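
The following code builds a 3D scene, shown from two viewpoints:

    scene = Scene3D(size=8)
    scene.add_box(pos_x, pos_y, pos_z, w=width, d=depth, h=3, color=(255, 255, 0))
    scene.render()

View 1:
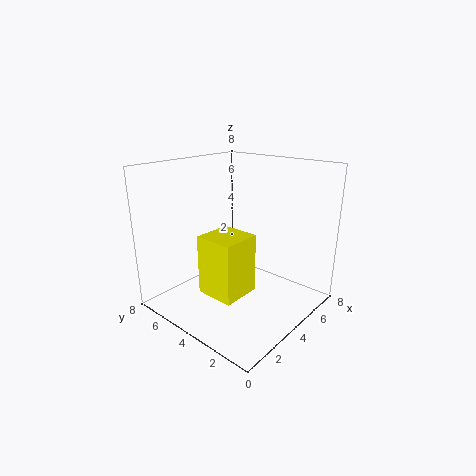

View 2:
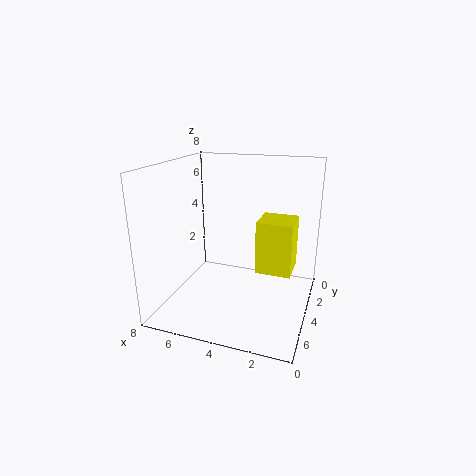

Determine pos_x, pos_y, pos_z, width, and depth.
pos_x = 1, pos_y = 2, pos_z = 2, width = 2, depth = 2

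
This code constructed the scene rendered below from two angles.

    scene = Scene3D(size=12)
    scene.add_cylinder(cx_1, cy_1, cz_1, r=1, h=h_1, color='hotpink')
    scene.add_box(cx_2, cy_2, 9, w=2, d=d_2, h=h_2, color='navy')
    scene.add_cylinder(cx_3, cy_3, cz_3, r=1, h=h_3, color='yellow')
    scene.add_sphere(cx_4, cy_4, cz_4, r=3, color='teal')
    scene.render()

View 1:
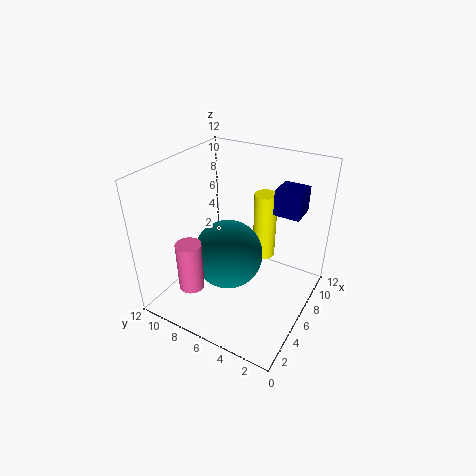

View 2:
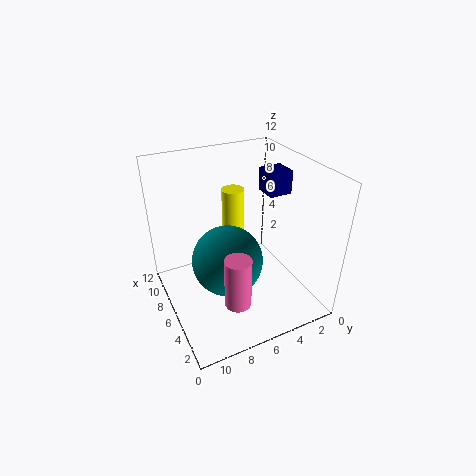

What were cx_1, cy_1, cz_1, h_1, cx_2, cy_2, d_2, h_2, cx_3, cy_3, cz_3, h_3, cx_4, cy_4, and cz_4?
cx_1 = 2; cy_1 = 8; cz_1 = 3; h_1 = 4; cx_2 = 6; cy_2 = 1; d_2 = 2; h_2 = 2; cx_3 = 9; cy_3 = 5; cz_3 = 3; h_3 = 6; cx_4 = 6; cy_4 = 7; cz_4 = 4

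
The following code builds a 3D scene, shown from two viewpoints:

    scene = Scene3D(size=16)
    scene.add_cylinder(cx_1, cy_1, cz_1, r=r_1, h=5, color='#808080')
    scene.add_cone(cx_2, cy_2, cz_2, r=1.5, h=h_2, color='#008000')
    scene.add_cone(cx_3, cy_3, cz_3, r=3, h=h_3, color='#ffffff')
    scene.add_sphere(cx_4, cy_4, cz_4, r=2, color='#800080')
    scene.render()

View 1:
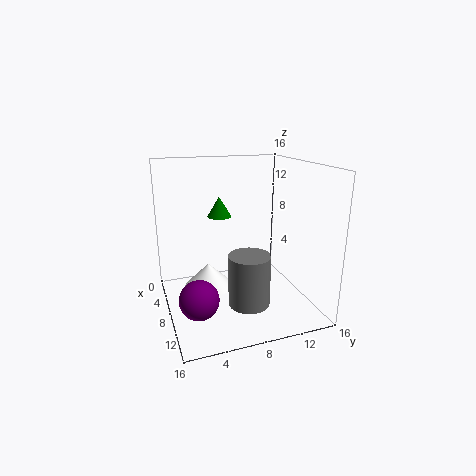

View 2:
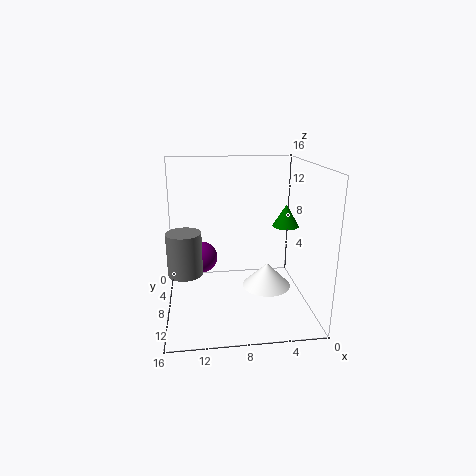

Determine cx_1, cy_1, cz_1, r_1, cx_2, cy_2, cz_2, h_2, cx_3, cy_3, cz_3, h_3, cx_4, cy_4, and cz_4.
cx_1 = 14; cy_1 = 7; cz_1 = 3.5; r_1 = 2; cx_2 = 2.5; cy_2 = 7.5; cz_2 = 9; h_2 = 2.5; cx_3 = 4; cy_3 = 5.5; cz_3 = 0.5; h_3 = 3; cx_4 = 12; cy_4 = 2.5; cz_4 = 3.5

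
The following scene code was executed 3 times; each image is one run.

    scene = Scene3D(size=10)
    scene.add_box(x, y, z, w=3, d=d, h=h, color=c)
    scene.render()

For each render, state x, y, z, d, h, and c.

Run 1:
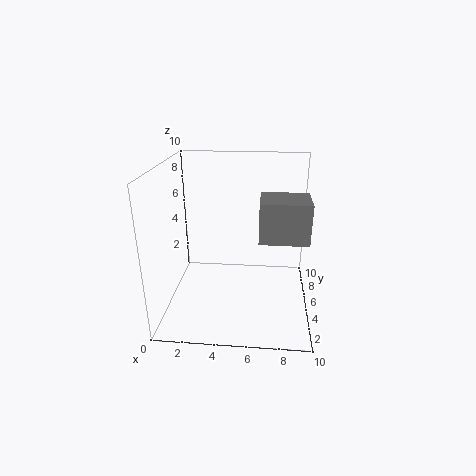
x = 6.5; y = 2; z = 6; d = 2.5; h = 2.5; c = 'gray'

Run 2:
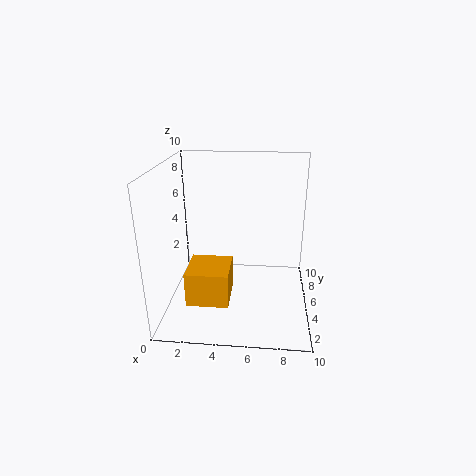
x = 1.5; y = 3; z = 0.5; d = 3; h = 2.5; c = 'orange'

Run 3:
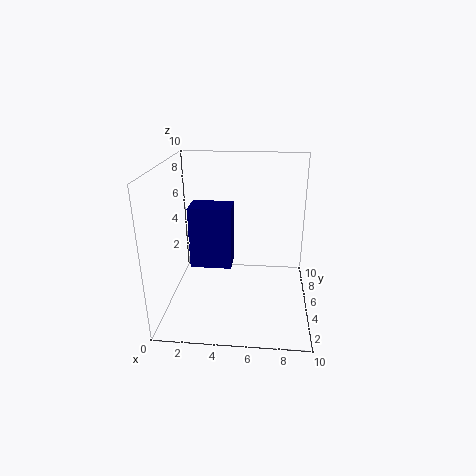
x = 1.5; y = 5; z = 2.5; d = 2; h = 4.5; c = 'navy'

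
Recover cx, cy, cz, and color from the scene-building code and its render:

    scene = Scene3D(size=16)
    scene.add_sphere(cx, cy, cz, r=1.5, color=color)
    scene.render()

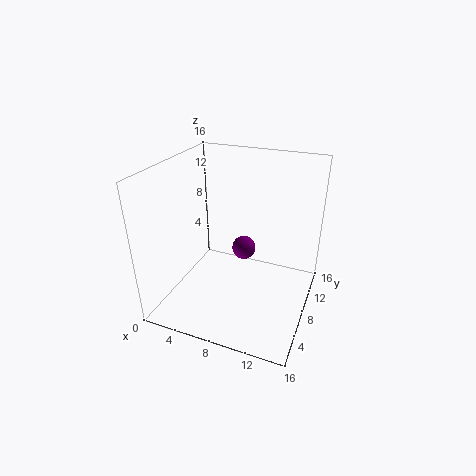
cx = 7
cy = 12.5
cz = 4
color = 'purple'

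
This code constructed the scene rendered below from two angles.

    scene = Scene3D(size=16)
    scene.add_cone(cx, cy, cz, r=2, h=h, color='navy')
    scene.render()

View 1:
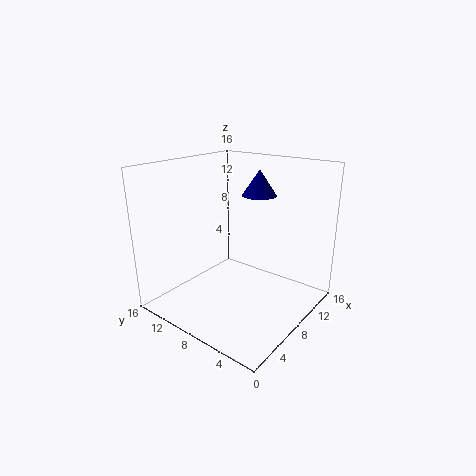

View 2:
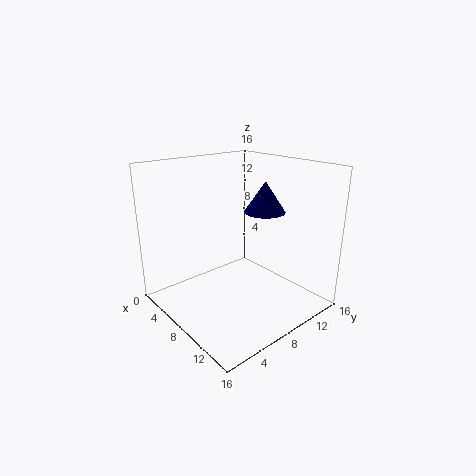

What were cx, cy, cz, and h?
cx = 12, cy = 8, cz = 12, h = 3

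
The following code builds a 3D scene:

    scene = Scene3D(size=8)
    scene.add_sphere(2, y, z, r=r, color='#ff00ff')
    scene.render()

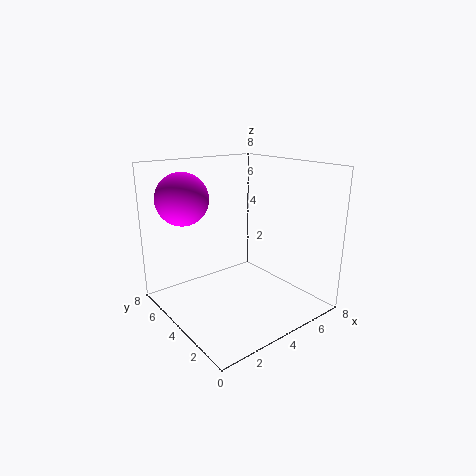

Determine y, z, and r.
y = 6.5; z = 6; r = 1.5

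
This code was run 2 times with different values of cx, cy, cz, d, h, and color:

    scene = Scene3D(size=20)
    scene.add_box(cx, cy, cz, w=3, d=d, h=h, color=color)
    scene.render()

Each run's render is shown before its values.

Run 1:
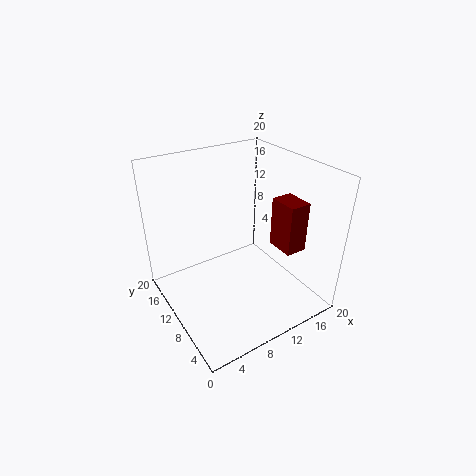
cx = 14.5, cy = 4.5, cz = 8.5, d = 4, h = 7, color = 'maroon'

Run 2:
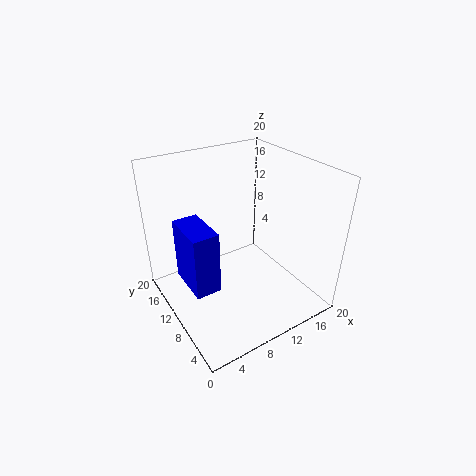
cx = 0.5, cy = 3.5, cz = 8.5, d = 5.5, h = 7.5, color = 'blue'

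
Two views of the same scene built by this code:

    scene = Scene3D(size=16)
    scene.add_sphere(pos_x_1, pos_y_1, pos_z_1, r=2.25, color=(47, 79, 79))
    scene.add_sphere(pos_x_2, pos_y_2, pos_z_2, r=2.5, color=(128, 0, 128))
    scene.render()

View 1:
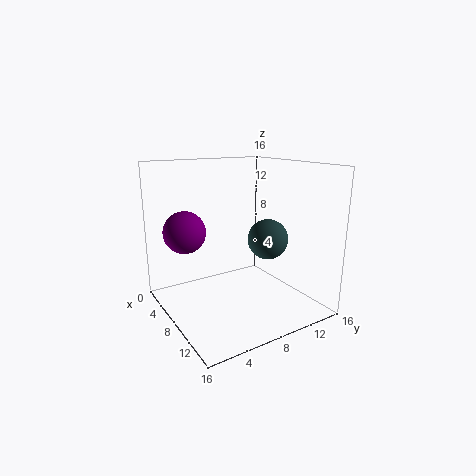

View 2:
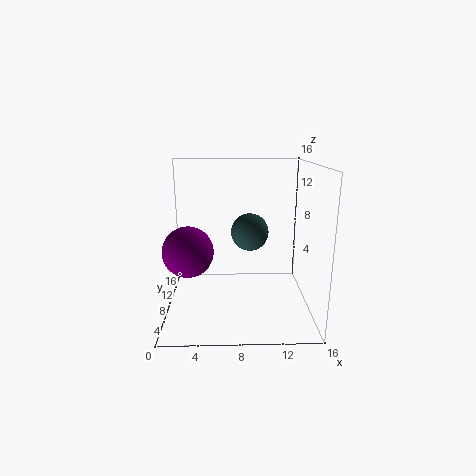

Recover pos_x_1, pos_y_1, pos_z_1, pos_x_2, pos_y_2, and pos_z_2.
pos_x_1 = 9.5, pos_y_1 = 11, pos_z_1 = 7.75, pos_x_2 = 3, pos_y_2 = 3.75, pos_z_2 = 8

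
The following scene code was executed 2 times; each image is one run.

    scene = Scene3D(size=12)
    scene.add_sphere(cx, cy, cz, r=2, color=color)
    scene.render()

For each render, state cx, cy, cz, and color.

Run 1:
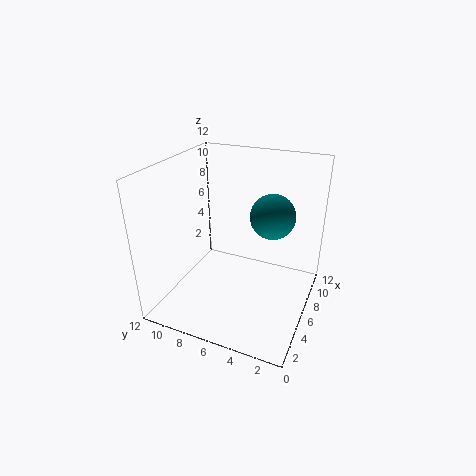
cx = 9, cy = 4, cz = 7, color = 'teal'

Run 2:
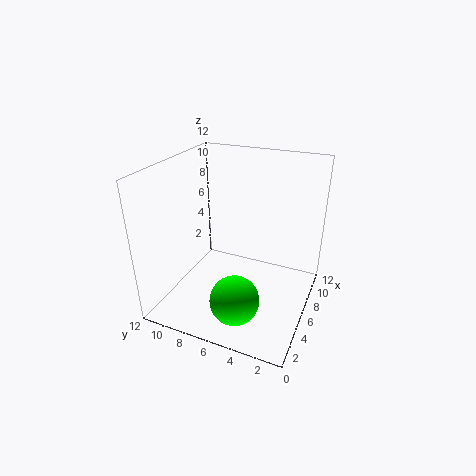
cx = 3, cy = 5, cz = 2, color = 'lime'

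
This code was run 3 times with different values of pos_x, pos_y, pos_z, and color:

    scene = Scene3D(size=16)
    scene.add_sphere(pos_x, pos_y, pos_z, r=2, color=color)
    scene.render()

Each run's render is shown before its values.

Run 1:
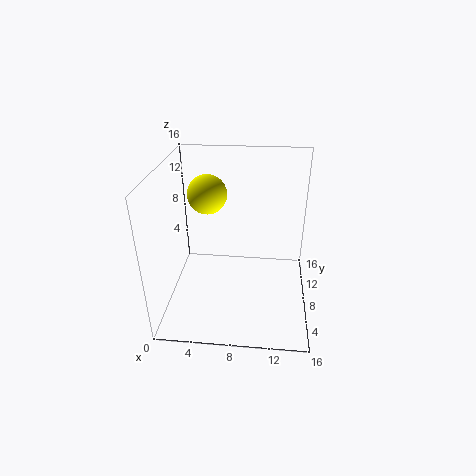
pos_x = 5
pos_y = 7
pos_z = 13.5
color = 'yellow'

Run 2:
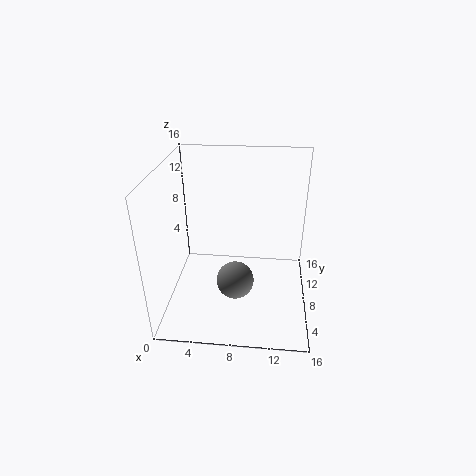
pos_x = 8
pos_y = 5
pos_z = 4.5
color = 'gray'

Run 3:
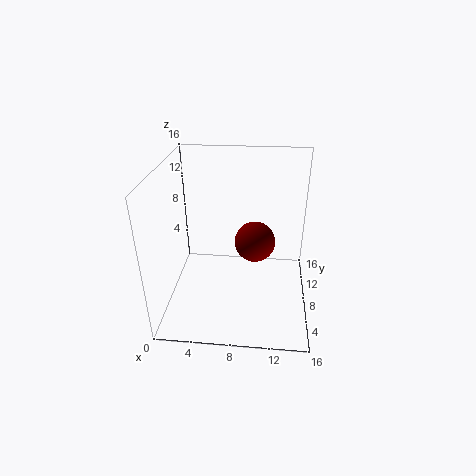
pos_x = 10
pos_y = 5
pos_z = 9.5
color = 'maroon'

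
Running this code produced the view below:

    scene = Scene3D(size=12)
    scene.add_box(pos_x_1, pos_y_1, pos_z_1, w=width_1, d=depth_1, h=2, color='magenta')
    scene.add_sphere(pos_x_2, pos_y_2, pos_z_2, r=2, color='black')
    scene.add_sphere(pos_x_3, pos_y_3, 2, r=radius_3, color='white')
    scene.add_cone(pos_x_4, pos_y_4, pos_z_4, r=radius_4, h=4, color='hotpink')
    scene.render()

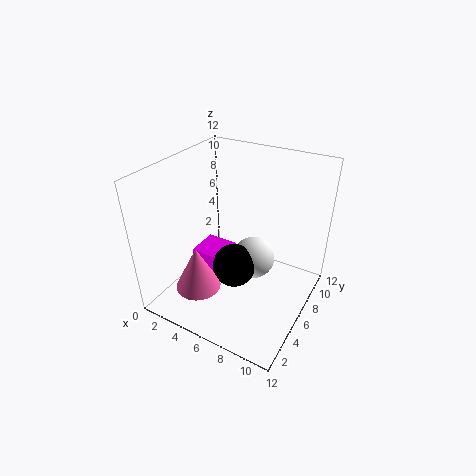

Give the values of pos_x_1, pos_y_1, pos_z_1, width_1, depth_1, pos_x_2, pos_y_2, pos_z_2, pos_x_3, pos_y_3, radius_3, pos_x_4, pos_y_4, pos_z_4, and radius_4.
pos_x_1 = 1; pos_y_1 = 6; pos_z_1 = 1; width_1 = 3; depth_1 = 3; pos_x_2 = 5; pos_y_2 = 7; pos_z_2 = 2; pos_x_3 = 6; pos_y_3 = 9; radius_3 = 2; pos_x_4 = 3; pos_y_4 = 4; pos_z_4 = 1; radius_4 = 2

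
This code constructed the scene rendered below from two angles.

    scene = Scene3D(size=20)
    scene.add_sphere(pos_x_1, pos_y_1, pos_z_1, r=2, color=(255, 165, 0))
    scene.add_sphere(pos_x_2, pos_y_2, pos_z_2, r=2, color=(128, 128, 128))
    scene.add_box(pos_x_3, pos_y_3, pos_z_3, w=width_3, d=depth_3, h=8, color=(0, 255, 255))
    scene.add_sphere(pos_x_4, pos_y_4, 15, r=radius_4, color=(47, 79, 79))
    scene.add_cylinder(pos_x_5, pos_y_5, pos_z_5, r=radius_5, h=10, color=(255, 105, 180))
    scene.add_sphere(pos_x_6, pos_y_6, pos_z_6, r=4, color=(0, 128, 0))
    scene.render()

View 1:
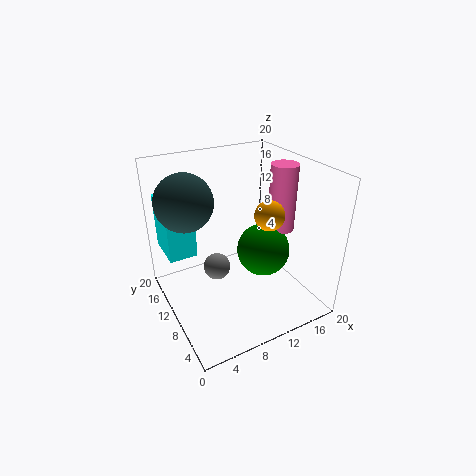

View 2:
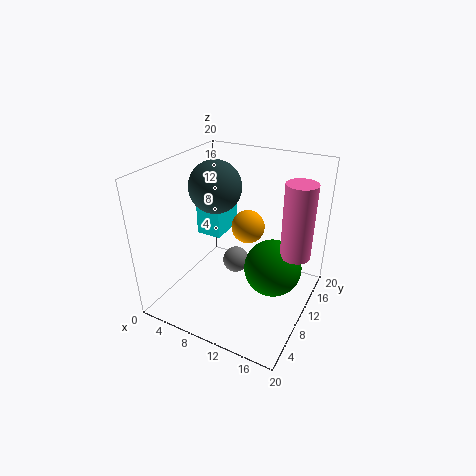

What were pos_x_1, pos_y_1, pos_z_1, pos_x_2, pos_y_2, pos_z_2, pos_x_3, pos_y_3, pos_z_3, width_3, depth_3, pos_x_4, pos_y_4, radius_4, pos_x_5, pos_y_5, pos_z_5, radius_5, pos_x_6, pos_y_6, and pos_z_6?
pos_x_1 = 13; pos_y_1 = 7; pos_z_1 = 14; pos_x_2 = 8; pos_y_2 = 13; pos_z_2 = 4; pos_x_3 = 1; pos_y_3 = 13; pos_z_3 = 7; width_3 = 4; depth_3 = 6; pos_x_4 = 4; pos_y_4 = 14; radius_4 = 4; pos_x_5 = 18; pos_y_5 = 11; pos_z_5 = 9; radius_5 = 2; pos_x_6 = 15; pos_y_6 = 11; pos_z_6 = 6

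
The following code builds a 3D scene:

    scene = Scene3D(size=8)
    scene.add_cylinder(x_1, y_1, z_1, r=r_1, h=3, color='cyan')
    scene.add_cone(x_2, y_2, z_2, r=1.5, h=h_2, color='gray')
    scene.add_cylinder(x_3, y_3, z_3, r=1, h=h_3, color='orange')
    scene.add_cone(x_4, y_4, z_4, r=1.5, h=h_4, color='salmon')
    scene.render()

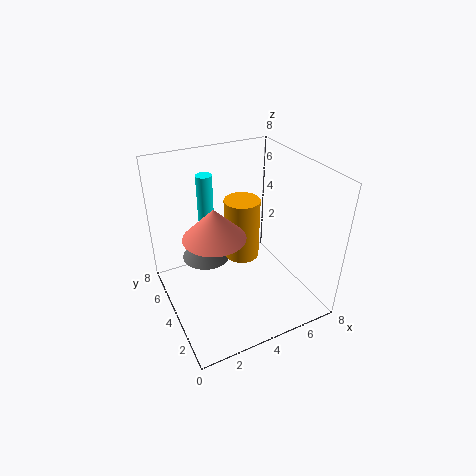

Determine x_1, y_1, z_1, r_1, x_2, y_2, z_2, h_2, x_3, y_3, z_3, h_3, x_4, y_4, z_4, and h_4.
x_1 = 3.5
y_1 = 7.5
z_1 = 3.5
r_1 = 0.5
x_2 = 3
y_2 = 6.5
z_2 = 1.5
h_2 = 2.5
x_3 = 4.5
y_3 = 4.5
z_3 = 2.5
h_3 = 3.5
x_4 = 2
y_4 = 2.5
z_4 = 5.5
h_4 = 1.5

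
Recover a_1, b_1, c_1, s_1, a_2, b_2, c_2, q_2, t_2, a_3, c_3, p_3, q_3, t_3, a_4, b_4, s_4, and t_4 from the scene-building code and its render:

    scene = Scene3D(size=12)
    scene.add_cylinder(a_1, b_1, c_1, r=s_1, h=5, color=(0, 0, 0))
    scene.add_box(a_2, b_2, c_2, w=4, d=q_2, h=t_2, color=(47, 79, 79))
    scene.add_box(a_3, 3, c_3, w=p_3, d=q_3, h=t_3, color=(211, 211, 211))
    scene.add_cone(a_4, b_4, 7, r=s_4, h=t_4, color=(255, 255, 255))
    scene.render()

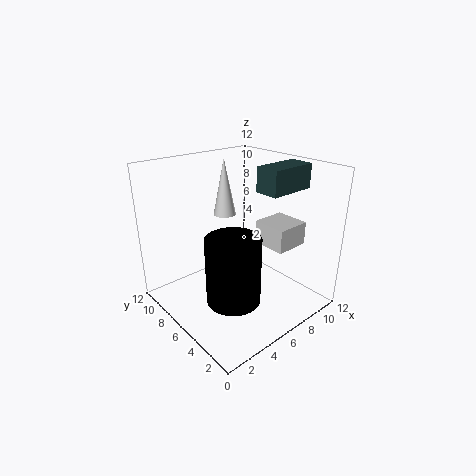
a_1 = 3; b_1 = 3; c_1 = 3; s_1 = 2; a_2 = 7; b_2 = 3; c_2 = 10; q_2 = 2; t_2 = 2; a_3 = 8; c_3 = 5; p_3 = 3; q_3 = 3; t_3 = 2; a_4 = 7; b_4 = 9; s_4 = 1; t_4 = 5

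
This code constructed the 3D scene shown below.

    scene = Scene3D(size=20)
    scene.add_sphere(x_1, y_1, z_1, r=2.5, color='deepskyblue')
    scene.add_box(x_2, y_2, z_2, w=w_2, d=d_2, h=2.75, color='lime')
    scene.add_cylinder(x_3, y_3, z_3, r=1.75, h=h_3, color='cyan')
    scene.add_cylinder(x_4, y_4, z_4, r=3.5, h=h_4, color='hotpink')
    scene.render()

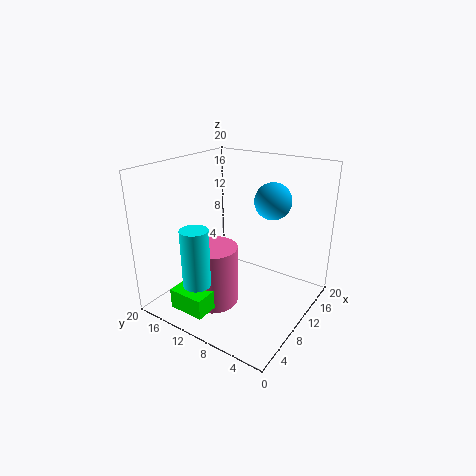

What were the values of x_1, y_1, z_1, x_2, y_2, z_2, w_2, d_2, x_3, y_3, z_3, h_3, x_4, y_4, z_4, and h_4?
x_1 = 12.75; y_1 = 6.25; z_1 = 15.25; x_2 = 1.25; y_2 = 10; z_2 = 1.75; w_2 = 6.75; d_2 = 5; x_3 = 2.25; y_3 = 11; z_3 = 6.25; h_3 = 7.5; x_4 = 7; y_4 = 12.25; z_4 = 0.75; h_4 = 8.5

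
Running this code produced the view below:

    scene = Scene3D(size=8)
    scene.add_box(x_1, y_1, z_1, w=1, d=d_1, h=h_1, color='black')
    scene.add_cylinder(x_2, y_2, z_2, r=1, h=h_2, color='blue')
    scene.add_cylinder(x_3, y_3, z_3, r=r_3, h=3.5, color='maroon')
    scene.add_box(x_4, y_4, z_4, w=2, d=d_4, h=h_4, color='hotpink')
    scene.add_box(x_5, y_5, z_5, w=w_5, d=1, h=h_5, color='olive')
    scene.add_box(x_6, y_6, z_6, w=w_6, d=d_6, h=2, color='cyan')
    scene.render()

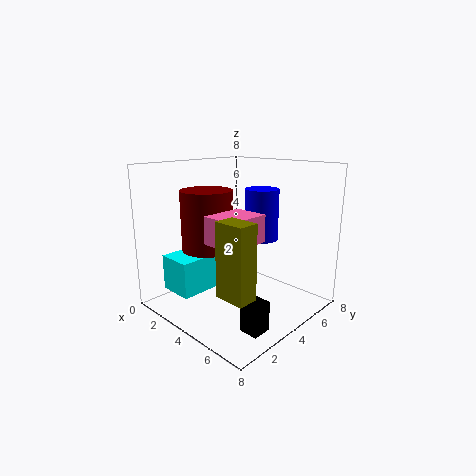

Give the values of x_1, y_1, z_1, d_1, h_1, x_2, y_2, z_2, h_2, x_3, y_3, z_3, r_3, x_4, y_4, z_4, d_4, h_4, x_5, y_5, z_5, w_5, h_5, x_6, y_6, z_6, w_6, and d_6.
x_1 = 6.5, y_1 = 1.5, z_1 = 0.5, d_1 = 1, h_1 = 1.5, x_2 = 4, y_2 = 6, z_2 = 3.5, h_2 = 3, x_3 = 2, y_3 = 3.5, z_3 = 3, r_3 = 1.5, x_4 = 3.5, y_4 = 2, z_4 = 4, d_4 = 2.5, h_4 = 1.5, x_5 = 6, y_5 = 0.5, z_5 = 2.5, w_5 = 1.5, h_5 = 3.5, x_6 = 1, y_6 = 1, z_6 = 1, w_6 = 2, d_6 = 2.5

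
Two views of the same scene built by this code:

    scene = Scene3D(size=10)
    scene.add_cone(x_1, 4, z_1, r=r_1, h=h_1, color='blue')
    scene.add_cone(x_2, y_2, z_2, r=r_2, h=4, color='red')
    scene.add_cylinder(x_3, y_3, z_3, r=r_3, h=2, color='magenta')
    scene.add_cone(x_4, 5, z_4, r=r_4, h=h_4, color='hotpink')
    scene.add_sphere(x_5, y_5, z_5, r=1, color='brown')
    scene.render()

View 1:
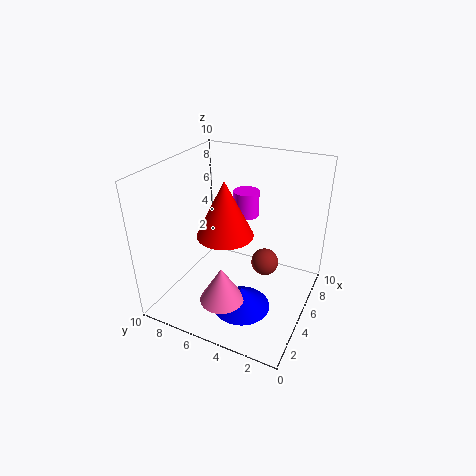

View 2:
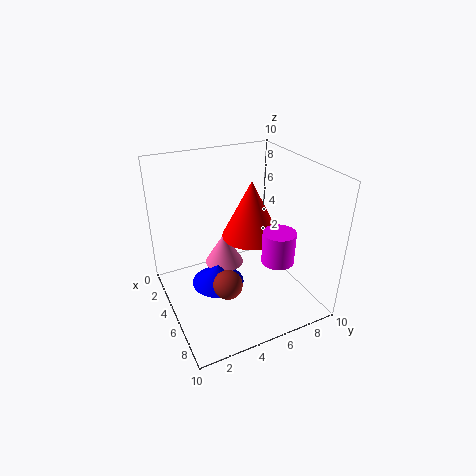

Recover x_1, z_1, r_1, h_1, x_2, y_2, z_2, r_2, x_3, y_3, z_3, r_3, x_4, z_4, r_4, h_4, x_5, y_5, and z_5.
x_1 = 3.5; z_1 = 0.5; r_1 = 2; h_1 = 1.5; x_2 = 5; y_2 = 6; z_2 = 5; r_2 = 2; x_3 = 8.5; y_3 = 6; z_3 = 5; r_3 = 1; x_4 = 2.5; z_4 = 1.5; r_4 = 1.5; h_4 = 2.5; x_5 = 6.5; y_5 = 3.5; z_5 = 2.5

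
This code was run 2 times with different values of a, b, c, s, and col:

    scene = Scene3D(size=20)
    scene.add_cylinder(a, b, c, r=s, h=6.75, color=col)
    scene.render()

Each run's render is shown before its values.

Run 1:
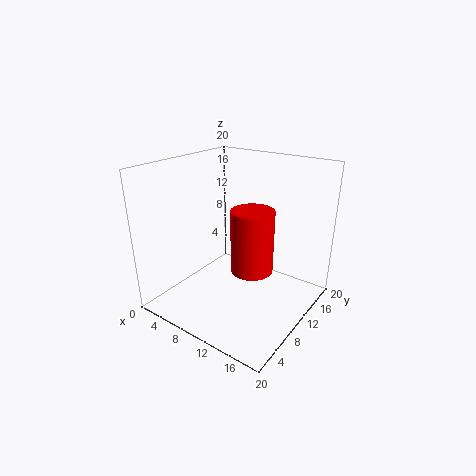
a = 17, b = 2.75, c = 11, s = 2.25, col = 'red'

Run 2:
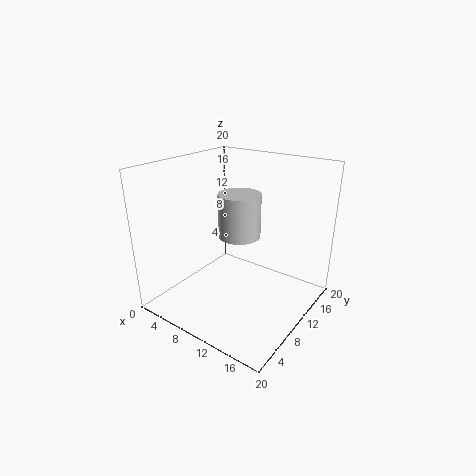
a = 7.25, b = 14.25, c = 8, s = 3.25, col = 'lightgray'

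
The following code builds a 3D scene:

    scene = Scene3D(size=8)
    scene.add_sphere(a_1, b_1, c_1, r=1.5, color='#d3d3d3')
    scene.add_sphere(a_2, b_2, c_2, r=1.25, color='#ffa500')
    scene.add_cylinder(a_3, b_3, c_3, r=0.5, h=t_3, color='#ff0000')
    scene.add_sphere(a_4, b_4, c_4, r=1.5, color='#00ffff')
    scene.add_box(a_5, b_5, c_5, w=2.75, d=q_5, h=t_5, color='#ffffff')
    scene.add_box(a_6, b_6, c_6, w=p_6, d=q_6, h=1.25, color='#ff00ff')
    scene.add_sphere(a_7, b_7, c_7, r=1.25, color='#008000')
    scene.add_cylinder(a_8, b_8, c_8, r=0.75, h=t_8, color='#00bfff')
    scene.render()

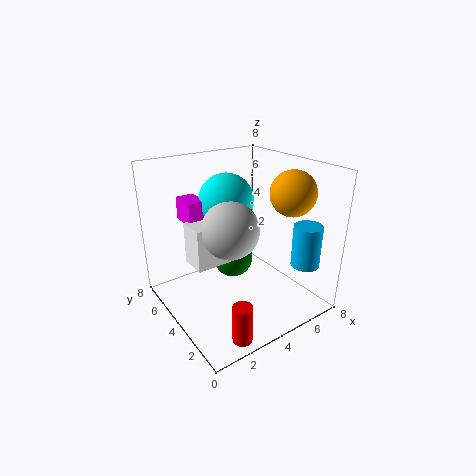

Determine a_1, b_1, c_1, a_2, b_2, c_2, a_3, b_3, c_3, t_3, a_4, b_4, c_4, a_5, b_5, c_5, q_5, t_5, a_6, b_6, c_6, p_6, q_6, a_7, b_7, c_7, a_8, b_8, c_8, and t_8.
a_1 = 3; b_1 = 3.25; c_1 = 5; a_2 = 6.5; b_2 = 2.5; c_2 = 6.5; a_3 = 2; b_3 = 0.75; c_3 = 0.25; t_3 = 2; a_4 = 3.75; b_4 = 4.75; c_4 = 6; a_5 = 1.25; b_5 = 3.5; c_5 = 3; q_5 = 1.5; t_5 = 2.25; a_6 = 1.5; b_6 = 4.75; c_6 = 5; p_6 = 1; q_6 = 1.5; a_7 = 5; b_7 = 6; c_7 = 1.5; a_8 = 6.25; b_8 = 1; c_8 = 3; t_8 = 2.25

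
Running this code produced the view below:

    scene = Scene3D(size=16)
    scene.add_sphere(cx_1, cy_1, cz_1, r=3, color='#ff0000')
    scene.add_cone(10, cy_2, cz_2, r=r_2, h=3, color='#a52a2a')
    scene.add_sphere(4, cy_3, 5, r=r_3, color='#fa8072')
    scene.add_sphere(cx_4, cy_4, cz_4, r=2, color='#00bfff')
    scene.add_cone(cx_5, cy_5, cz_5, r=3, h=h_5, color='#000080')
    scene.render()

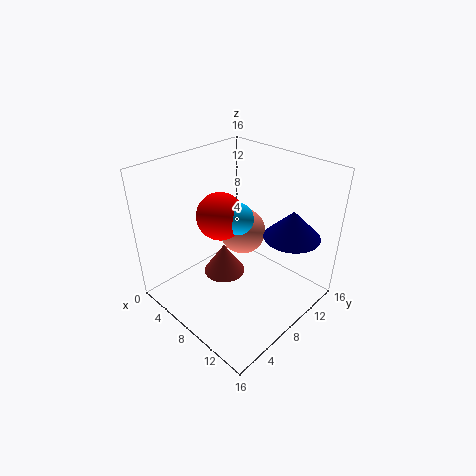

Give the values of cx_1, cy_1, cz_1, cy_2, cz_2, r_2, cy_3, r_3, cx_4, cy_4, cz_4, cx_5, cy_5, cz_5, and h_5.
cx_1 = 3, cy_1 = 10, cz_1 = 8, cy_2 = 4, cz_2 = 7, r_2 = 2, cy_3 = 13, r_3 = 3, cx_4 = 5, cy_4 = 11, cz_4 = 8, cx_5 = 13, cy_5 = 11, cz_5 = 9, h_5 = 3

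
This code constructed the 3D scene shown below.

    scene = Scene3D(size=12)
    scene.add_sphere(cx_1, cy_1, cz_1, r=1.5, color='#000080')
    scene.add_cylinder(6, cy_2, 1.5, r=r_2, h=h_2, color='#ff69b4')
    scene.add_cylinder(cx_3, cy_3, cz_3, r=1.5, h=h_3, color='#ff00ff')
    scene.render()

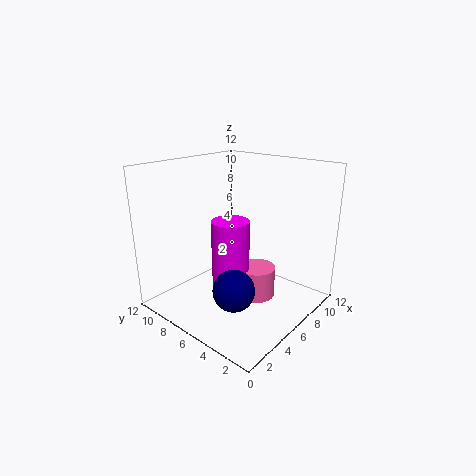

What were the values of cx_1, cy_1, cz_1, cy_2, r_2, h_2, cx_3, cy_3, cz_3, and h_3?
cx_1 = 2
cy_1 = 3
cz_1 = 4
cy_2 = 4
r_2 = 1.5
h_2 = 2.5
cx_3 = 4.5
cy_3 = 5.5
cz_3 = 2.5
h_3 = 5.5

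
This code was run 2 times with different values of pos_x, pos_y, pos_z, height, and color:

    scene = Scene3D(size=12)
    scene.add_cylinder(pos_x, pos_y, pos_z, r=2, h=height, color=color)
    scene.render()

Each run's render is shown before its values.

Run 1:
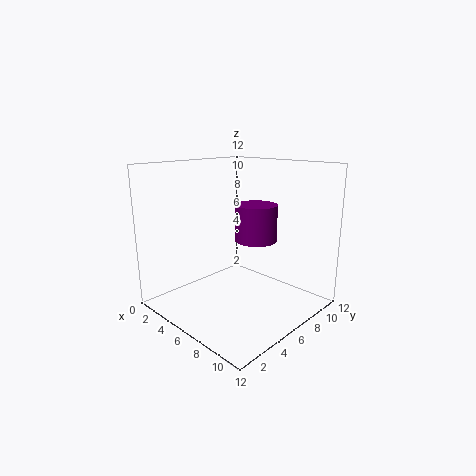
pos_x = 4.5; pos_y = 10; pos_z = 4.5; height = 3.5; color = 'purple'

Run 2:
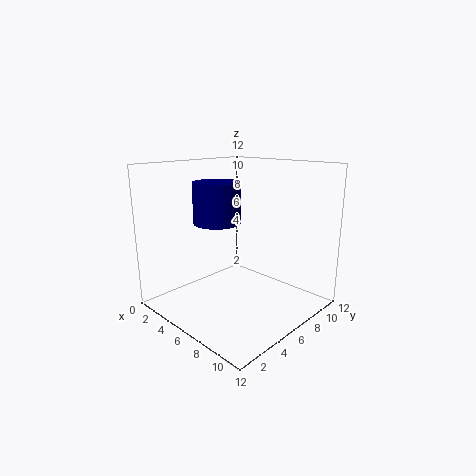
pos_x = 4; pos_y = 5.5; pos_z = 7; height = 3.5; color = 'navy'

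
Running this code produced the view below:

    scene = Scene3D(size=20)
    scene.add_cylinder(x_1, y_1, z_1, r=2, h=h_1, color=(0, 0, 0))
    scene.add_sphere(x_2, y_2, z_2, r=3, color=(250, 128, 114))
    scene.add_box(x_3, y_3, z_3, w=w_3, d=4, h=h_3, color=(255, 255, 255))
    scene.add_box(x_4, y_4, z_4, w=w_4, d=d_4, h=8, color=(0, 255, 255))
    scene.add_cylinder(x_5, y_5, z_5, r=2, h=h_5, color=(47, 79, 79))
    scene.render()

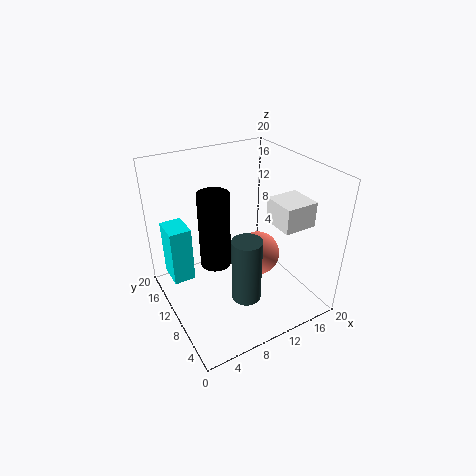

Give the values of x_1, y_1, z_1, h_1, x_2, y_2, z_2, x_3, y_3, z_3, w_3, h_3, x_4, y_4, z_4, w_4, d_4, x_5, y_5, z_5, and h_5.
x_1 = 6, y_1 = 9, z_1 = 8, h_1 = 10, x_2 = 12, y_2 = 8, z_2 = 8, x_3 = 11, y_3 = 1, z_3 = 15, w_3 = 4, h_3 = 3, x_4 = 1, y_4 = 12, z_4 = 4, w_4 = 3, d_4 = 4, x_5 = 9, y_5 = 6, z_5 = 3, h_5 = 9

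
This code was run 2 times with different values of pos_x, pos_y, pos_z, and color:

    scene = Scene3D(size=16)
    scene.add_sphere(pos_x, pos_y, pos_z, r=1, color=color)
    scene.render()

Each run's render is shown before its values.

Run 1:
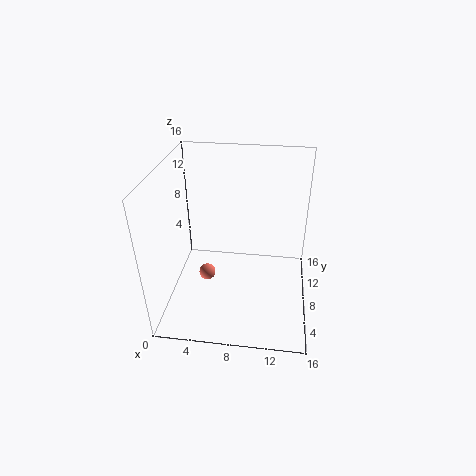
pos_x = 4, pos_y = 9, pos_z = 2, color = 'salmon'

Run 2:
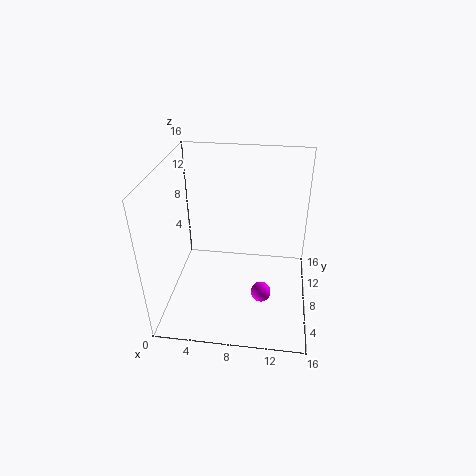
pos_x = 11, pos_y = 3, pos_z = 5, color = 'magenta'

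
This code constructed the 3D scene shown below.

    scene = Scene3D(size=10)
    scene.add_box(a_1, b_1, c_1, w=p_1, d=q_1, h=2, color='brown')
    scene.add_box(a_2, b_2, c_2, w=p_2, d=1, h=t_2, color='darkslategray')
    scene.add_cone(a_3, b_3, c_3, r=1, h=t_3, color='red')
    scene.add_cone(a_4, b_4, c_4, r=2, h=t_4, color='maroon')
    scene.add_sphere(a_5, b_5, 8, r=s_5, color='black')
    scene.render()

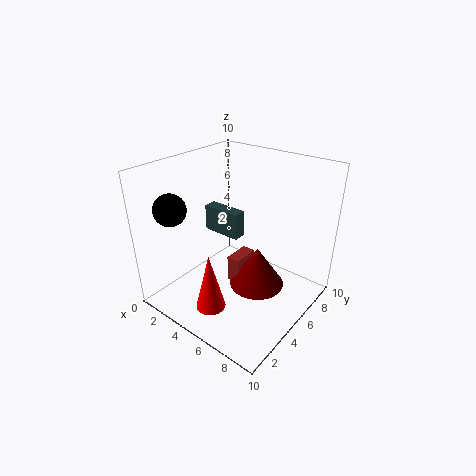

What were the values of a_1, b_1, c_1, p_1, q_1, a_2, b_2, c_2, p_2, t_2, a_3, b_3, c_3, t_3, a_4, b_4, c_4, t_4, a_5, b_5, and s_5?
a_1 = 4
b_1 = 5
c_1 = 1
p_1 = 1
q_1 = 2
a_2 = 1
b_2 = 6
c_2 = 4
p_2 = 3
t_2 = 2
a_3 = 5
b_3 = 2
c_3 = 1
t_3 = 4
a_4 = 6
b_4 = 6
c_4 = 1
t_4 = 3
a_5 = 3
b_5 = 1
s_5 = 1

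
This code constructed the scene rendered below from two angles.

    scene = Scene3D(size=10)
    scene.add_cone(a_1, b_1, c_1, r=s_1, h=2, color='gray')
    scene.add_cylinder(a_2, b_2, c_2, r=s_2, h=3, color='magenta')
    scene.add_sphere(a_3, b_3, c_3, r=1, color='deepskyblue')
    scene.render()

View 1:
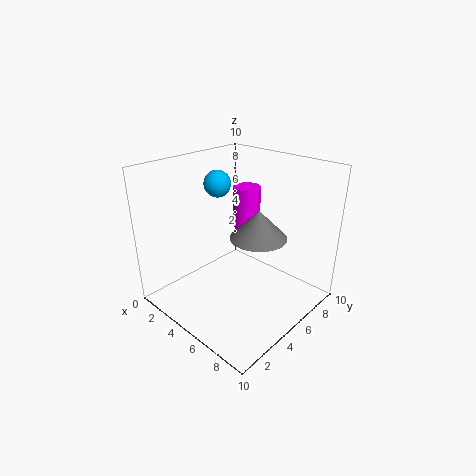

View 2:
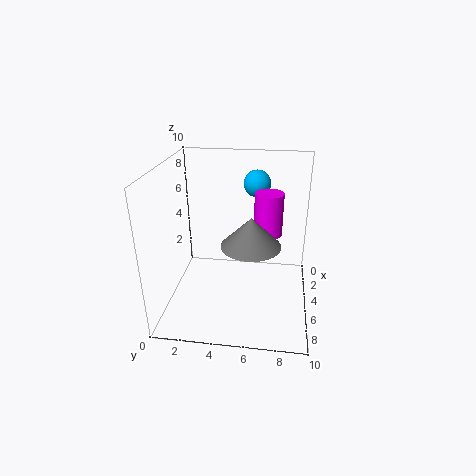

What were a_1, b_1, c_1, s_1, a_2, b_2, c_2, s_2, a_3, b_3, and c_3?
a_1 = 6; b_1 = 6; c_1 = 5; s_1 = 2; a_2 = 4; b_2 = 7; c_2 = 5; s_2 = 1; a_3 = 2; b_3 = 6; c_3 = 8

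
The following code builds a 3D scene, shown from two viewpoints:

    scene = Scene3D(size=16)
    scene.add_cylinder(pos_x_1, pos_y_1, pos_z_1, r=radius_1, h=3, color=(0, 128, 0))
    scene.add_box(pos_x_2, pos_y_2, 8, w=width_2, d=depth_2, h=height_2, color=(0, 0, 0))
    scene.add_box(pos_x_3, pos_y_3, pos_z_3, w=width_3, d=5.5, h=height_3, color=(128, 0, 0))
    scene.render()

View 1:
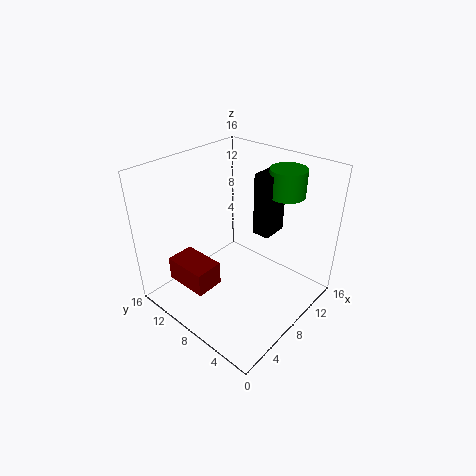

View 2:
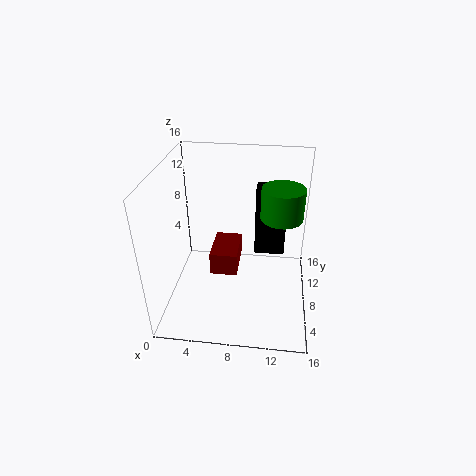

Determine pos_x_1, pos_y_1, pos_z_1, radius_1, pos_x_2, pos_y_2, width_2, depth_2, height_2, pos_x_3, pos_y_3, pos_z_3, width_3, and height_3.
pos_x_1 = 12.5, pos_y_1 = 5, pos_z_1 = 12.5, radius_1 = 2, pos_x_2 = 10, pos_y_2 = 5.5, width_2 = 3, depth_2 = 2, height_2 = 7, pos_x_3 = 4, pos_y_3 = 10.5, pos_z_3 = 0.5, width_3 = 3.5, height_3 = 3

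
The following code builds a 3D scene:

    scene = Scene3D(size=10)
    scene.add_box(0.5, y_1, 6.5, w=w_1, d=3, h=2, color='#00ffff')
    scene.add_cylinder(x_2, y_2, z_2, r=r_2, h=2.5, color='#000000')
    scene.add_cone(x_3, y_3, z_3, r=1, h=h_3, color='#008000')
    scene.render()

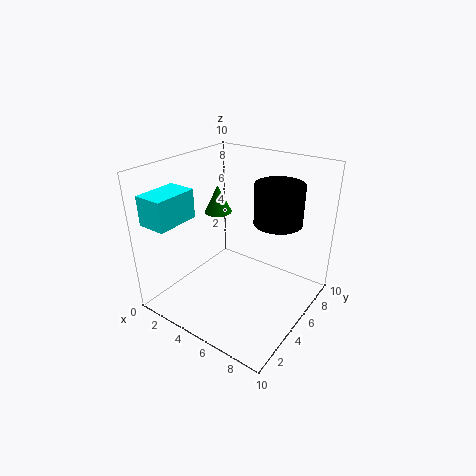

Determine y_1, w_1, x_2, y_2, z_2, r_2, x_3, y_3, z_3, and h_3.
y_1 = 0.5, w_1 = 2, x_2 = 8, y_2 = 5, z_2 = 7, r_2 = 1.5, x_3 = 2.5, y_3 = 6, z_3 = 6, h_3 = 2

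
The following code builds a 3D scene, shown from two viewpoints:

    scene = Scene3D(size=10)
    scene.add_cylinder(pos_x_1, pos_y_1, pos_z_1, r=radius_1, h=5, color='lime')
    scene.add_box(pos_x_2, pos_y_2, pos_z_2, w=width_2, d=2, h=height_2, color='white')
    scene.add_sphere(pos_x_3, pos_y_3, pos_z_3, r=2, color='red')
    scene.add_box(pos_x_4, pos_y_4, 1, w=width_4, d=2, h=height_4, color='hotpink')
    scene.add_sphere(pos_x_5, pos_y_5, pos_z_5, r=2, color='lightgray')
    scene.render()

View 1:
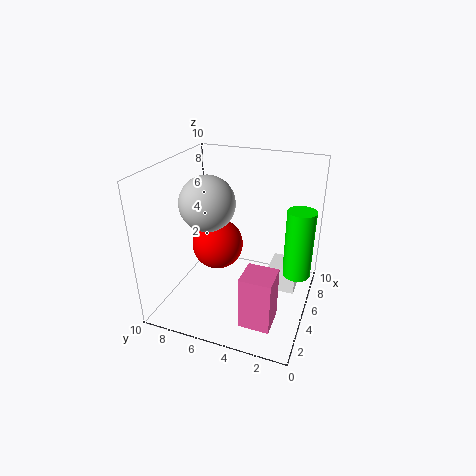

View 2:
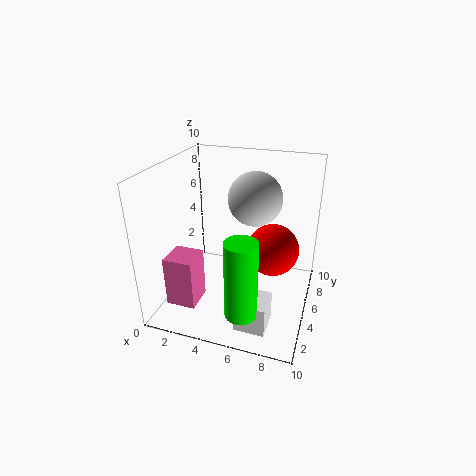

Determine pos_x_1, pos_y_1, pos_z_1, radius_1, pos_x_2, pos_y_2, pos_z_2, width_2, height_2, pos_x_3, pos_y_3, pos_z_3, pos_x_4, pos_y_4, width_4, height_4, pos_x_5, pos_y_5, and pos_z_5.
pos_x_1 = 6.5, pos_y_1 = 1, pos_z_1 = 2, radius_1 = 1, pos_x_2 = 6, pos_y_2 = 1, pos_z_2 = 0.5, width_2 = 2, height_2 = 2, pos_x_3 = 7, pos_y_3 = 7.5, pos_z_3 = 3, pos_x_4 = 1, pos_y_4 = 1.5, width_4 = 2, height_4 = 3.5, pos_x_5 = 5.5, pos_y_5 = 7.5, pos_z_5 = 7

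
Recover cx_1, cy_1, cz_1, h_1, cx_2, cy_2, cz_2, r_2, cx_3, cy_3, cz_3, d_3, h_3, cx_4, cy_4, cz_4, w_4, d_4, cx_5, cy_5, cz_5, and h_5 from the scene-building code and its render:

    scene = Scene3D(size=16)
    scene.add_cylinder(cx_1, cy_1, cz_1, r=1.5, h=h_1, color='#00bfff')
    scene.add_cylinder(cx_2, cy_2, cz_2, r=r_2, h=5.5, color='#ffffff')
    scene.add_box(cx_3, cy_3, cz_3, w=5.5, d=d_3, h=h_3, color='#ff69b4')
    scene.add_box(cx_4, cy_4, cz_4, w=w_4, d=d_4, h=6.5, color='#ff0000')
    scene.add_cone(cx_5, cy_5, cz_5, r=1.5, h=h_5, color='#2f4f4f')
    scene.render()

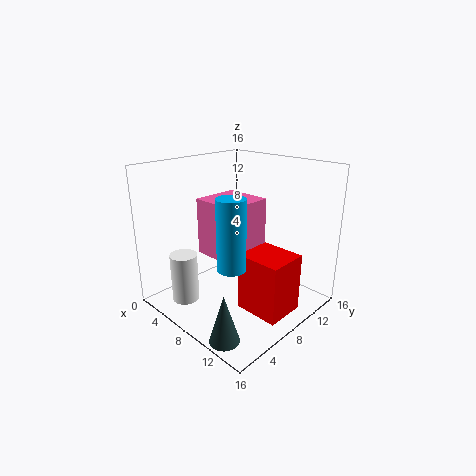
cx_1 = 10, cy_1 = 5, cz_1 = 6, h_1 = 7.5, cx_2 = 4.5, cy_2 = 3, cz_2 = 1, r_2 = 1.5, cx_3 = 3.5, cy_3 = 6, cz_3 = 5.5, d_3 = 5.5, h_3 = 6.5, cx_4 = 9.5, cy_4 = 6.5, cz_4 = 0.5, w_4 = 5, d_4 = 4.5, cx_5 = 12.5, cy_5 = 1.5, cz_5 = 0.5, h_5 = 5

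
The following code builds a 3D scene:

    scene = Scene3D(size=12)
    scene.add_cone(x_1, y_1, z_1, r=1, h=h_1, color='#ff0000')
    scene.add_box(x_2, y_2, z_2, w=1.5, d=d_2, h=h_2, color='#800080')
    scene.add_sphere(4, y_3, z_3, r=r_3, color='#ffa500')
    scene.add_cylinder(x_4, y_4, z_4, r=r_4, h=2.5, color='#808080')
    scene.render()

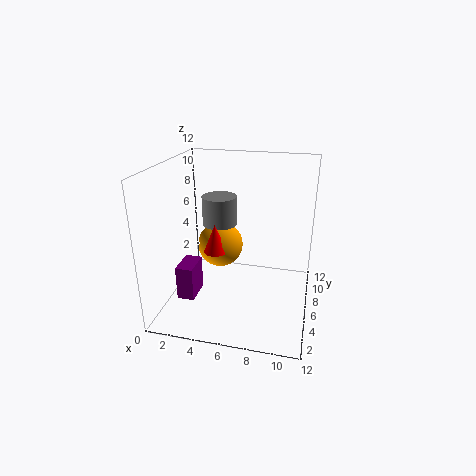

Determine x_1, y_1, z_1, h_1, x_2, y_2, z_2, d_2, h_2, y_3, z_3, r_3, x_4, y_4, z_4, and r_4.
x_1 = 4; y_1 = 6; z_1 = 4.5; h_1 = 2.5; x_2 = 1; y_2 = 4; z_2 = 0.5; d_2 = 2.5; h_2 = 3; y_3 = 7.5; z_3 = 4.5; r_3 = 2; x_4 = 4; y_4 = 7.5; z_4 = 6.5; r_4 = 1.5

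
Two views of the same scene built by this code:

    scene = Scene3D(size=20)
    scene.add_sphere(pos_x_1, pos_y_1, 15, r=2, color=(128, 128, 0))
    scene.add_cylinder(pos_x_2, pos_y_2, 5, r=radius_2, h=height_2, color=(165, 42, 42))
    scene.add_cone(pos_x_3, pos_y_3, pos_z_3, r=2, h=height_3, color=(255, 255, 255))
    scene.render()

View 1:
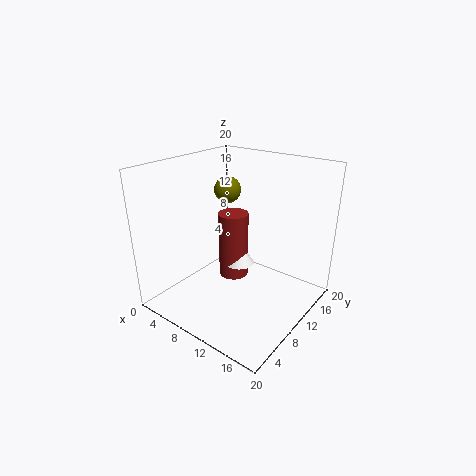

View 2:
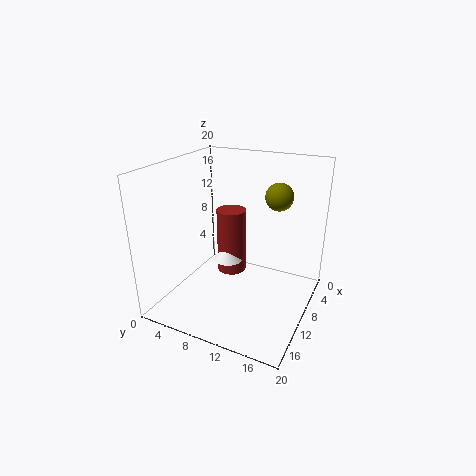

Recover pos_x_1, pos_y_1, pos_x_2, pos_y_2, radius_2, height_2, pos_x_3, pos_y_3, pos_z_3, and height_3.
pos_x_1 = 5
pos_y_1 = 14
pos_x_2 = 10
pos_y_2 = 9
radius_2 = 2
height_2 = 9
pos_x_3 = 11
pos_y_3 = 9
pos_z_3 = 7
height_3 = 3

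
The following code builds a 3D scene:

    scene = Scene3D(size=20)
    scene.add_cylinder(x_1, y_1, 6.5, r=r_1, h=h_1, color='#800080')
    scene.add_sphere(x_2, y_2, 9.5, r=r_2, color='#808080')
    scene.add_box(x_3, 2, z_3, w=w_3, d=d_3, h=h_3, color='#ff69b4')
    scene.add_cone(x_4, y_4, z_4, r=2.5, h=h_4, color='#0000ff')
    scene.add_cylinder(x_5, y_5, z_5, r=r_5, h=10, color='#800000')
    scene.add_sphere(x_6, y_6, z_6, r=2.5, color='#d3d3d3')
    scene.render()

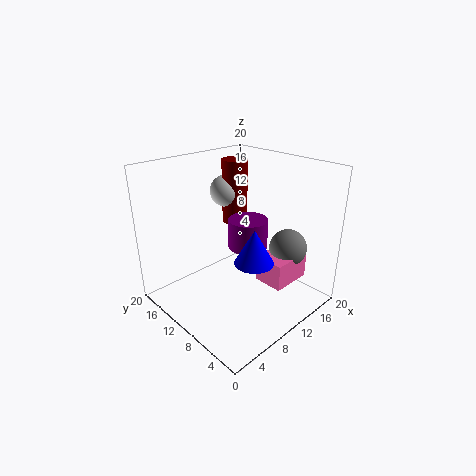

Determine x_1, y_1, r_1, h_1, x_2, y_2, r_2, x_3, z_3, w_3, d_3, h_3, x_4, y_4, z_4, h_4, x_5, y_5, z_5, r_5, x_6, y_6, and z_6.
x_1 = 14, y_1 = 12, r_1 = 3, h_1 = 4.5, x_2 = 13.5, y_2 = 4, r_2 = 2.5, x_3 = 9.5, z_3 = 5.5, w_3 = 5.5, d_3 = 4, h_3 = 3.5, x_4 = 8, y_4 = 5, z_4 = 9, h_4 = 4.5, x_5 = 15.5, y_5 = 16.5, z_5 = 9, r_5 = 2, x_6 = 14.5, y_6 = 17.5, z_6 = 14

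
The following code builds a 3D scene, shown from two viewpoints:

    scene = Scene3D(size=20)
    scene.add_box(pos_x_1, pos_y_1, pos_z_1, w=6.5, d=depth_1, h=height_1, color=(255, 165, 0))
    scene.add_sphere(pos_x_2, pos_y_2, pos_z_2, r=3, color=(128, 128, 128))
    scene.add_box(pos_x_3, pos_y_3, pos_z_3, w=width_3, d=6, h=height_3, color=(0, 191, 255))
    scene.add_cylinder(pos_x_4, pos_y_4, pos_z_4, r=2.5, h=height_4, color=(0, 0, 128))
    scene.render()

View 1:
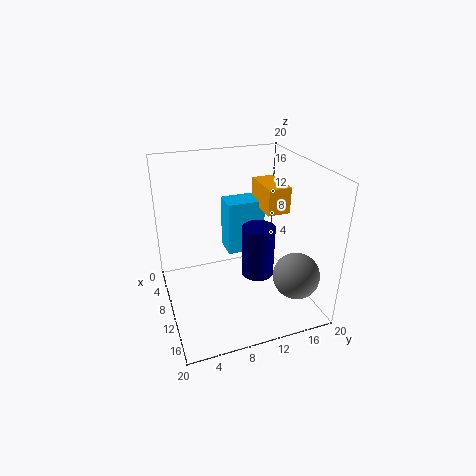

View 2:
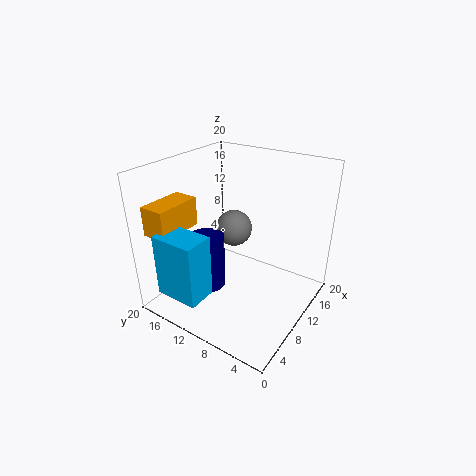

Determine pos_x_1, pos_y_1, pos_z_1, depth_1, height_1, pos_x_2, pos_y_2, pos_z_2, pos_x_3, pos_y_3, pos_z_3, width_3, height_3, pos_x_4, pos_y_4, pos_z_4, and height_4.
pos_x_1 = 1.5, pos_y_1 = 15.5, pos_z_1 = 11.5, depth_1 = 3.5, height_1 = 4, pos_x_2 = 17, pos_y_2 = 15.5, pos_z_2 = 7, pos_x_3 = 0.5, pos_y_3 = 10.5, pos_z_3 = 4, width_3 = 4, height_3 = 8.5, pos_x_4 = 8, pos_y_4 = 14, pos_z_4 = 2, height_4 = 8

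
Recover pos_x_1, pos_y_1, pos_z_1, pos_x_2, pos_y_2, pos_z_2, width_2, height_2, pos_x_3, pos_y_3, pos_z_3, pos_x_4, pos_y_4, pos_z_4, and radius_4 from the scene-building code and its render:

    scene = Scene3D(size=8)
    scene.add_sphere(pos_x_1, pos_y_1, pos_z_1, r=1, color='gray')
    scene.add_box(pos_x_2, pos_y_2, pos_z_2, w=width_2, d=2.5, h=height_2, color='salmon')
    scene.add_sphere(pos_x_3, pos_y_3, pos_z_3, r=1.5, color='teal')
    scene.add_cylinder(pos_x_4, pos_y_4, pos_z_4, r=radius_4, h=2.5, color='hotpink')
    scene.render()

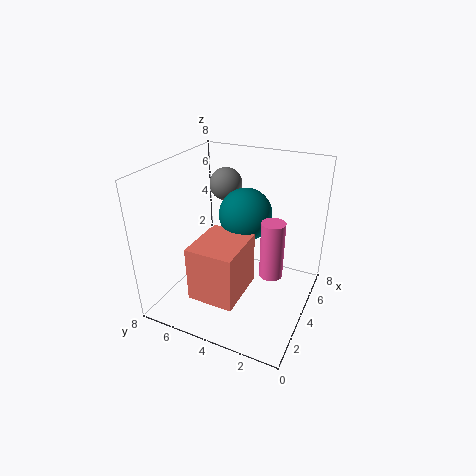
pos_x_1 = 6.5; pos_y_1 = 6; pos_z_1 = 6; pos_x_2 = 1; pos_y_2 = 3; pos_z_2 = 1.5; width_2 = 3; height_2 = 3; pos_x_3 = 5; pos_y_3 = 4; pos_z_3 = 5; pos_x_4 = 1; pos_y_4 = 1; pos_z_4 = 4.5; radius_4 = 0.5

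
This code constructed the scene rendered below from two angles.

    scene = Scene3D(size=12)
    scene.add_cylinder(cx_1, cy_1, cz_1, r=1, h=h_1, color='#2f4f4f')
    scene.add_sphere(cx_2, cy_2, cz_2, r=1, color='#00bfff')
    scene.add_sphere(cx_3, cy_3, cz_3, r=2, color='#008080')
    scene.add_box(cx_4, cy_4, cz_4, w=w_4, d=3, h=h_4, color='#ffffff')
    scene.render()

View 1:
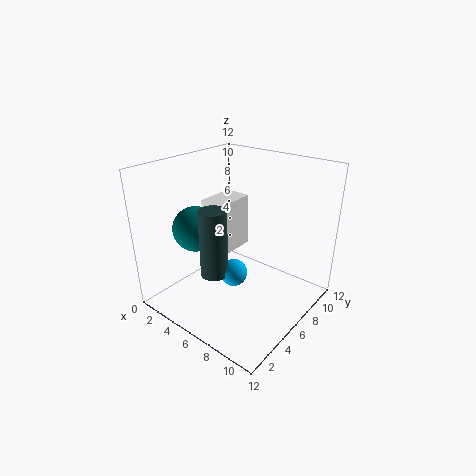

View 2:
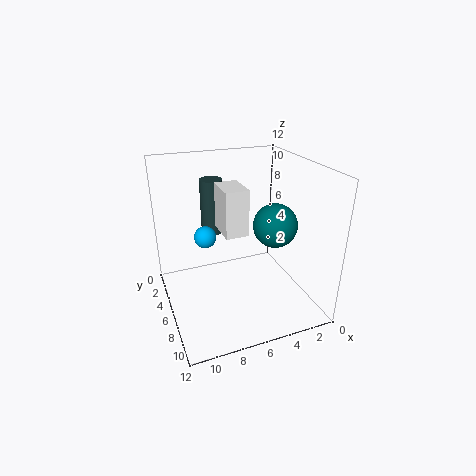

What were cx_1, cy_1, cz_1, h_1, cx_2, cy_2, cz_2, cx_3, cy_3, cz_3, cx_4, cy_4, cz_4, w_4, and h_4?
cx_1 = 7, cy_1 = 2, cz_1 = 5, h_1 = 5, cx_2 = 8, cy_2 = 3, cz_2 = 5, cx_3 = 2, cy_3 = 5, cz_3 = 6, cx_4 = 5, cy_4 = 3, cz_4 = 6, w_4 = 2, h_4 = 4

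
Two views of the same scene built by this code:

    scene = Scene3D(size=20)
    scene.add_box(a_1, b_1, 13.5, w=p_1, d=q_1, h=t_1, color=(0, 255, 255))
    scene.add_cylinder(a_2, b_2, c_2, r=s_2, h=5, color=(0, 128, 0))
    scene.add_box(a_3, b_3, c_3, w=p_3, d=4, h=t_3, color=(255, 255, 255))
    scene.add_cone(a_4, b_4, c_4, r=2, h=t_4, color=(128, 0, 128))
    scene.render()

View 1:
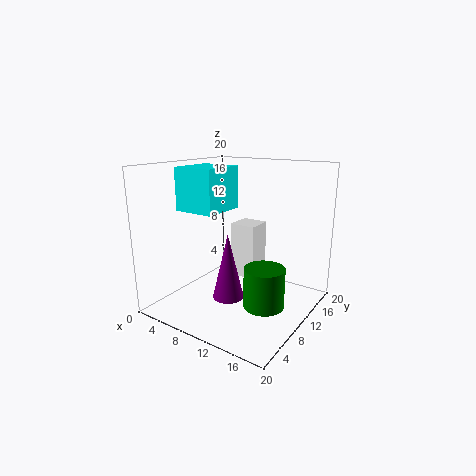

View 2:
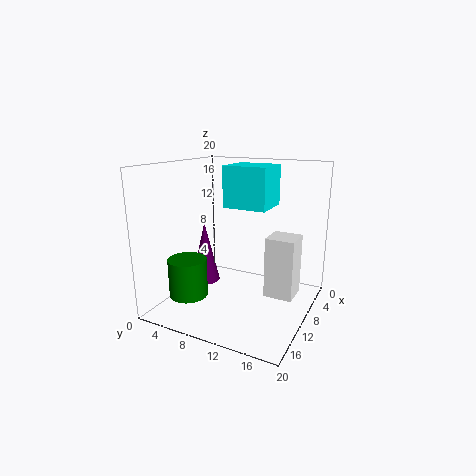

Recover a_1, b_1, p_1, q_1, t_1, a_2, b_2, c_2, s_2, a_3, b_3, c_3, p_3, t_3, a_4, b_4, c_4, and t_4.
a_1 = 2
b_1 = 6.5
p_1 = 6
q_1 = 6.5
t_1 = 6
a_2 = 16.5
b_2 = 6
c_2 = 3.5
s_2 = 2.5
a_3 = 6
b_3 = 14
c_3 = 2
p_3 = 4
t_3 = 8.5
a_4 = 11.5
b_4 = 5.5
c_4 = 3.5
t_4 = 8.5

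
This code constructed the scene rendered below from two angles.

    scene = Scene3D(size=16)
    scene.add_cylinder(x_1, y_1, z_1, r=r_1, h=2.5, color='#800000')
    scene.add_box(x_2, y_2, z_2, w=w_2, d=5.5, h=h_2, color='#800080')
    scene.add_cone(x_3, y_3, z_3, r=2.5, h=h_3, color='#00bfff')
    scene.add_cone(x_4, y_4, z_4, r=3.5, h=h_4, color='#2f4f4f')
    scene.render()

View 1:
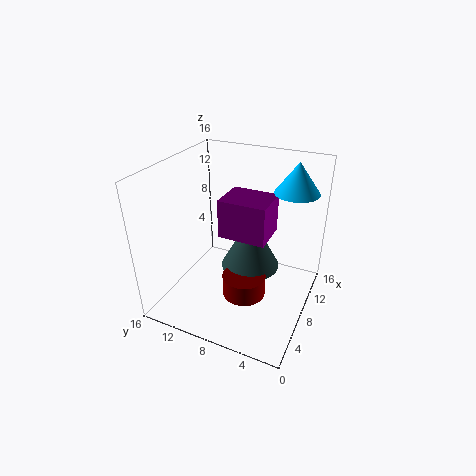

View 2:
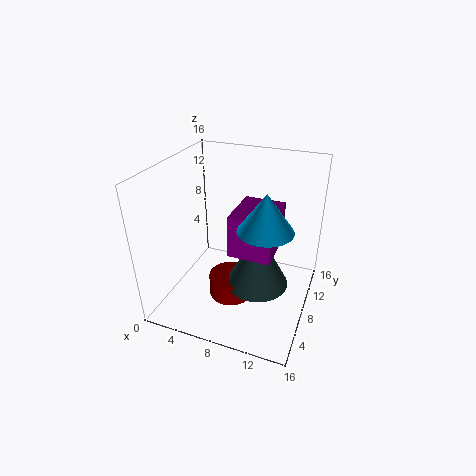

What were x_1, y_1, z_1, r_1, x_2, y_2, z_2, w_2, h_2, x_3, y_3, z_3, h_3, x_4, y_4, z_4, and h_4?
x_1 = 7.5
y_1 = 7
z_1 = 1
r_1 = 2.5
x_2 = 8
y_2 = 5
z_2 = 7.5
w_2 = 4.5
h_2 = 4.5
x_3 = 12.5
y_3 = 3
z_3 = 12.5
h_3 = 3.5
x_4 = 10.5
y_4 = 7.5
z_4 = 3
h_4 = 6.5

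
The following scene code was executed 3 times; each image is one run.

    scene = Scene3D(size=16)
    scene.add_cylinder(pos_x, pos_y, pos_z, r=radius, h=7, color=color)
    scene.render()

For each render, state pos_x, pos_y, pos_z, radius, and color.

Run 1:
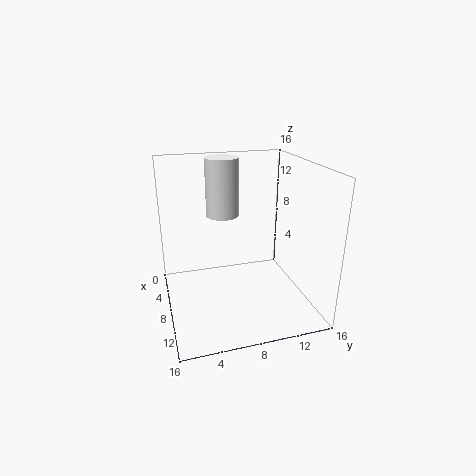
pos_x = 3; pos_y = 7.5; pos_z = 9; radius = 2; color = 'white'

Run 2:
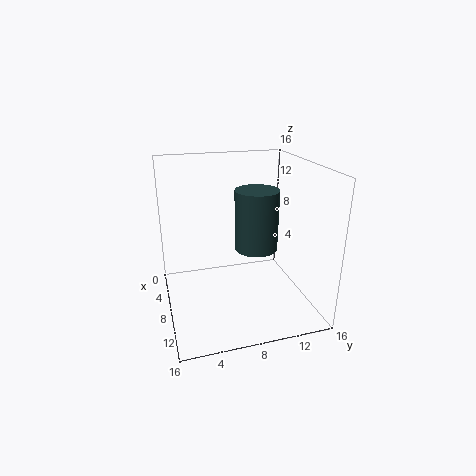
pos_x = 7; pos_y = 10.5; pos_z = 6; radius = 2.5; color = 'darkslategray'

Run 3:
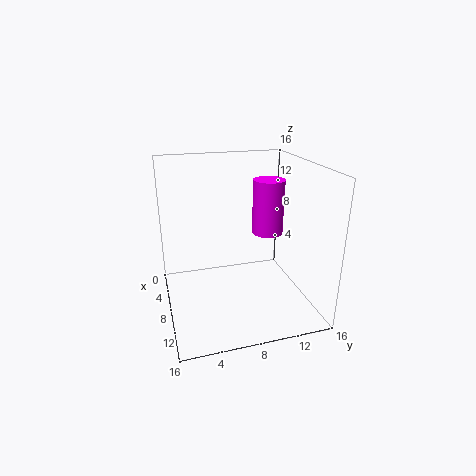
pos_x = 3; pos_y = 13.5; pos_z = 6; radius = 2; color = 'magenta'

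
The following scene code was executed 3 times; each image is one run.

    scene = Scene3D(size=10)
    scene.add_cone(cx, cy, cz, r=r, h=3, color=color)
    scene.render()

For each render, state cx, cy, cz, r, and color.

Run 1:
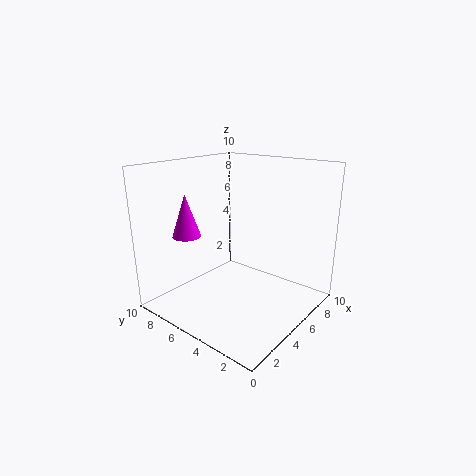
cx = 3, cy = 8, cz = 5, r = 1, color = 'magenta'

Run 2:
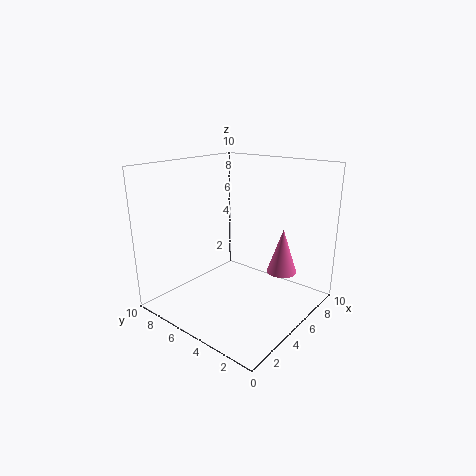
cx = 6, cy = 2, cz = 3, r = 1, color = 'hotpink'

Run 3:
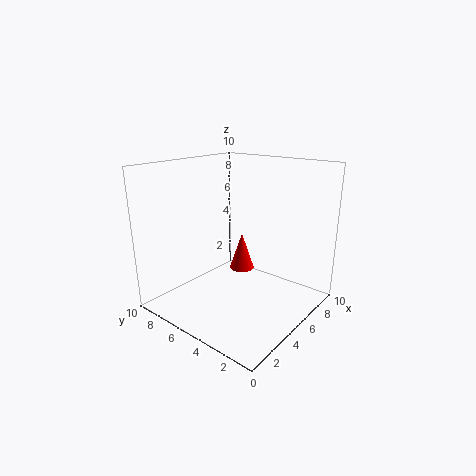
cx = 8, cy = 7, cz = 1, r = 1, color = 'red'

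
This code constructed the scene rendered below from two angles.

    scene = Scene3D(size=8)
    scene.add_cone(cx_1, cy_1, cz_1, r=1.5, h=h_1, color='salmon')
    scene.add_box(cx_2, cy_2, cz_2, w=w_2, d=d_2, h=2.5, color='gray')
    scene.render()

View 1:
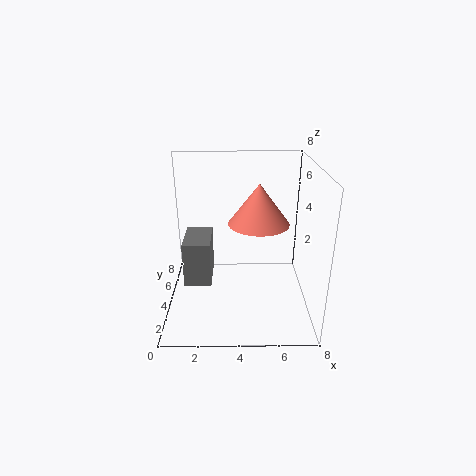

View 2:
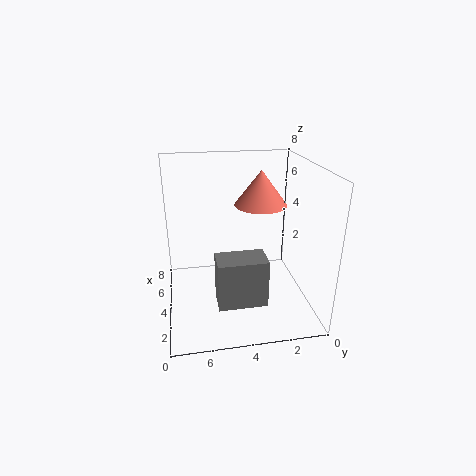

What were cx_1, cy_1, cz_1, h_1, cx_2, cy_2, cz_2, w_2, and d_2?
cx_1 = 5, cy_1 = 2.5, cz_1 = 5.5, h_1 = 2, cx_2 = 1, cy_2 = 3, cz_2 = 1.5, w_2 = 1.5, d_2 = 2.5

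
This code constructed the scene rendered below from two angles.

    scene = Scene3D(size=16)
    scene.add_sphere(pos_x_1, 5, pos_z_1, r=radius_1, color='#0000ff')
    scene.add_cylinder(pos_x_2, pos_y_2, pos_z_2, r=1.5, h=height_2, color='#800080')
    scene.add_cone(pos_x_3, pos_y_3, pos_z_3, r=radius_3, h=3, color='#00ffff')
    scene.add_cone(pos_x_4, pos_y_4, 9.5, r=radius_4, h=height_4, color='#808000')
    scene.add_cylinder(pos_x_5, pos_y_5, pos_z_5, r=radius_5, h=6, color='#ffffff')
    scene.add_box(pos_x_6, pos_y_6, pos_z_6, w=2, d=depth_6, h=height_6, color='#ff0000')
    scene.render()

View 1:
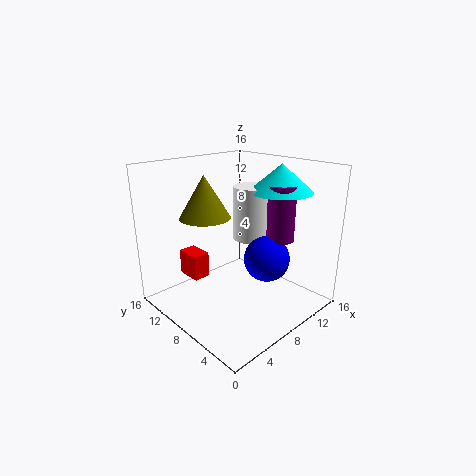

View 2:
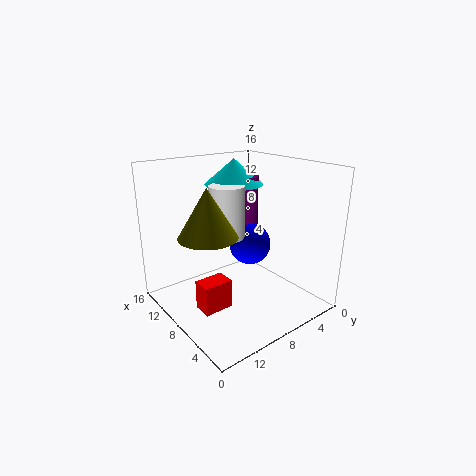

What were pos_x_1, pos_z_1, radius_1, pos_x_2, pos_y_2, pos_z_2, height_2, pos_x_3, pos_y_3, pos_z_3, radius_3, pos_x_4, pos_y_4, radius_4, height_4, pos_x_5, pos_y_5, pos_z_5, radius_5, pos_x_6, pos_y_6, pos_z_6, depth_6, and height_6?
pos_x_1 = 9.5, pos_z_1 = 6, radius_1 = 2.5, pos_x_2 = 11, pos_y_2 = 4.5, pos_z_2 = 8, height_2 = 6, pos_x_3 = 12, pos_y_3 = 5.5, pos_z_3 = 13, radius_3 = 3.5, pos_x_4 = 7, pos_y_4 = 12.5, radius_4 = 3, height_4 = 5, pos_x_5 = 10, pos_y_5 = 8, pos_z_5 = 7.5, radius_5 = 2, pos_x_6 = 4.5, pos_y_6 = 11.5, pos_z_6 = 2.5, depth_6 = 3, height_6 = 3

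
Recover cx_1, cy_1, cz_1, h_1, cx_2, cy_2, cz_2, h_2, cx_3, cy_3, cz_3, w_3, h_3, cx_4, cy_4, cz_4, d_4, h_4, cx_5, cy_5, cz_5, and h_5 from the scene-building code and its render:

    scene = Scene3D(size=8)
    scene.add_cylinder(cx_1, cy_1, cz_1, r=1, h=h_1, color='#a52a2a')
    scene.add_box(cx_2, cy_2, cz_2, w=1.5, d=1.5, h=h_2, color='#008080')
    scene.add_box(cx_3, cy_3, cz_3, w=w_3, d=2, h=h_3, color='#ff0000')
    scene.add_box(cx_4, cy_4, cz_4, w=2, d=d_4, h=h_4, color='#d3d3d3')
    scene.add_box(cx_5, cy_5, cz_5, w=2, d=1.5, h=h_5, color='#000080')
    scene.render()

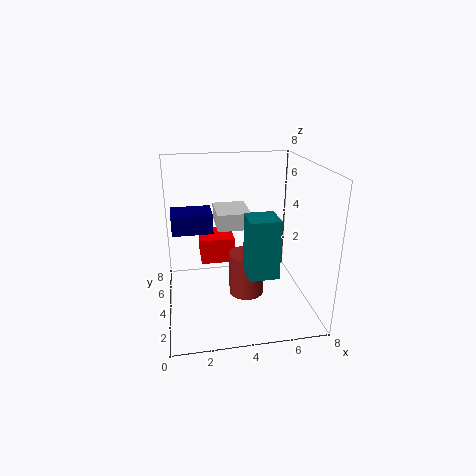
cx_1 = 4.5; cy_1 = 4; cz_1 = 0.5; h_1 = 2.5; cx_2 = 4; cy_2 = 1; cz_2 = 3; h_2 = 3; cx_3 = 2; cy_3 = 5; cz_3 = 2; w_3 = 2; h_3 = 1.5; cx_4 = 3; cy_4 = 5; cz_4 = 4; d_4 = 2.5; h_4 = 1; cx_5 = 0.5; cy_5 = 2.5; cz_5 = 5; h_5 = 1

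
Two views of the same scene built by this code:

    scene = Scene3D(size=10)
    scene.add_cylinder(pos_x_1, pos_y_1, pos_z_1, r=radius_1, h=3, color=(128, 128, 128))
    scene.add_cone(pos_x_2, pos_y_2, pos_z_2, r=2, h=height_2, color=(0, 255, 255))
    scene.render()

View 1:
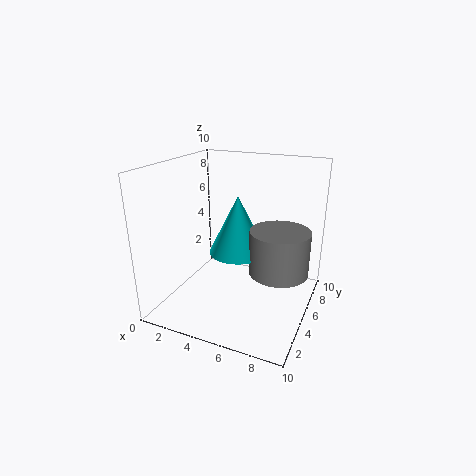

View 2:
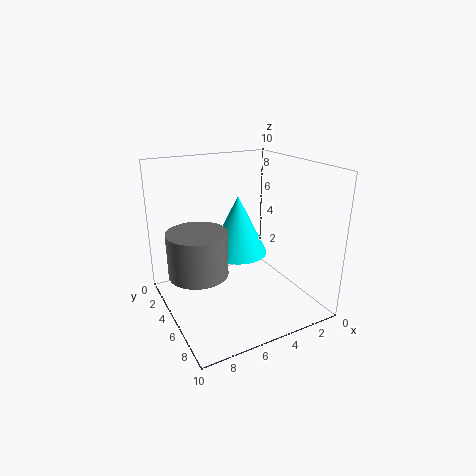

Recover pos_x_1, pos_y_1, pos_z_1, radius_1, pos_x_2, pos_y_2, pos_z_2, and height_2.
pos_x_1 = 8; pos_y_1 = 5; pos_z_1 = 3; radius_1 = 2; pos_x_2 = 5; pos_y_2 = 5; pos_z_2 = 4; height_2 = 4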